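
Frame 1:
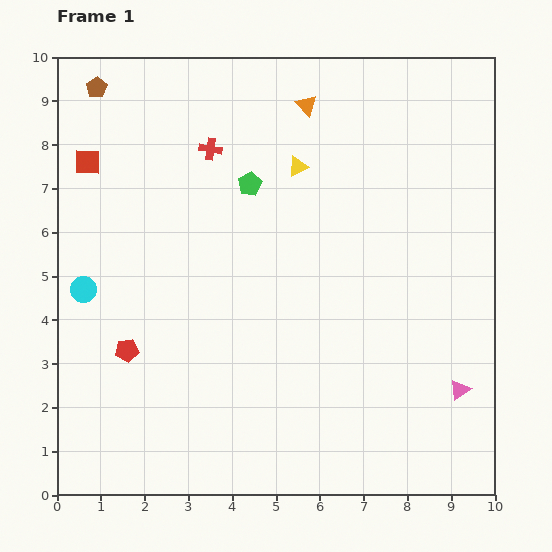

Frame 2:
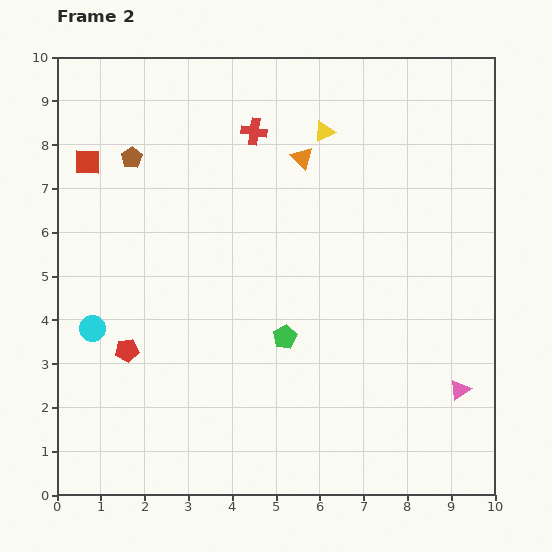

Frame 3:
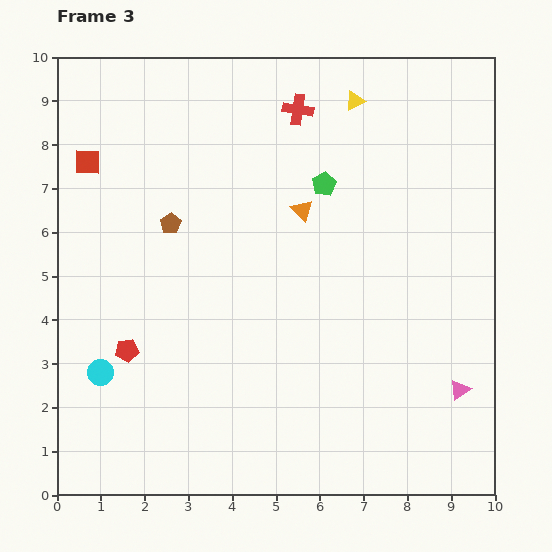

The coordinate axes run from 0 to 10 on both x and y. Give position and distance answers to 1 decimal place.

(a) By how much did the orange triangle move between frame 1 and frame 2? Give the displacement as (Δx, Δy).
(-0.1, -1.2)

The orange triangle was at (5.7, 8.9) in frame 1 and (5.6, 7.7) in frame 2.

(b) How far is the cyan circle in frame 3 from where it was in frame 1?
1.9

The cyan circle moved from (0.6, 4.7) to (1.0, 2.8), a distance of √(0.4² + 1.9²) ≈ 1.9.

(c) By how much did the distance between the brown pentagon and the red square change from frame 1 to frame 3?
+0.7

Distance in frame 1: 1.7. Distance in frame 3: 2.4.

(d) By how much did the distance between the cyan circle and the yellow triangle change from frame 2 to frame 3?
+1.5

Distance in frame 2: 7.0. Distance in frame 3: 8.5.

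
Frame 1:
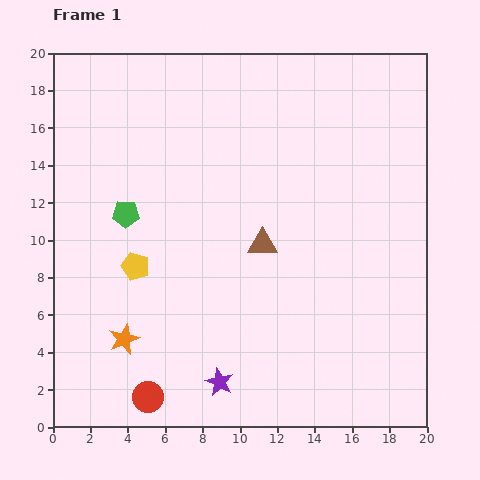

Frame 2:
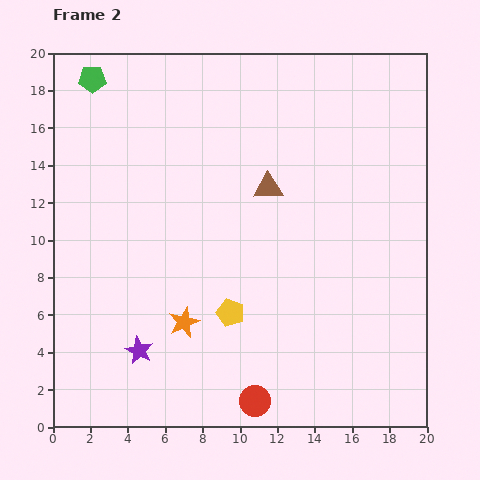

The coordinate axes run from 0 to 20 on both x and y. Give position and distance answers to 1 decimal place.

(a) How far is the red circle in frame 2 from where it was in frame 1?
5.7

The red circle moved from (5.1, 1.6) to (10.8, 1.4), a distance of √(5.7² + 0.2²) ≈ 5.7.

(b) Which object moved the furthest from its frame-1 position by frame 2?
the green pentagon

(moved 7.4; next 5.7)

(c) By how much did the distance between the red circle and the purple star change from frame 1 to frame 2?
+2.9

Distance in frame 1: 3.9. Distance in frame 2: 6.8.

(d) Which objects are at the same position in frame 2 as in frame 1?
none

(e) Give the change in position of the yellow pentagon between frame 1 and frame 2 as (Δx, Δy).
(5.1, -2.5)

The yellow pentagon was at (4.4, 8.6) in frame 1 and (9.5, 6.1) in frame 2.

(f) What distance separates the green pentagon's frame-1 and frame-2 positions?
7.4

The green pentagon moved from (3.9, 11.4) to (2.1, 18.6), a distance of √(1.8² + 7.2²) ≈ 7.4.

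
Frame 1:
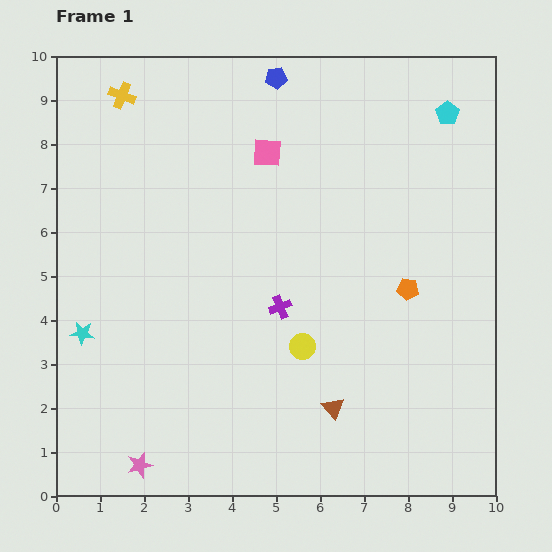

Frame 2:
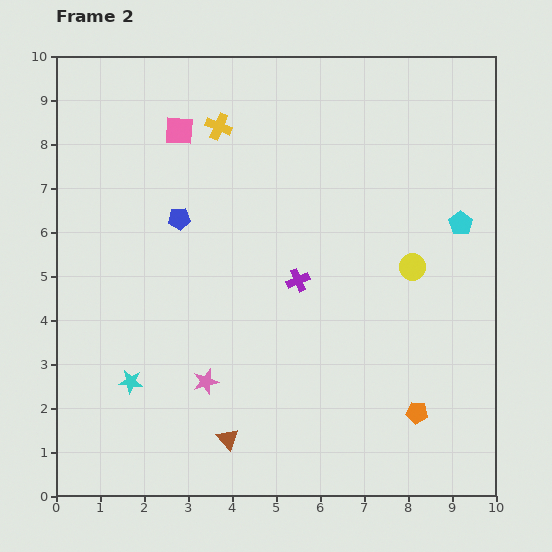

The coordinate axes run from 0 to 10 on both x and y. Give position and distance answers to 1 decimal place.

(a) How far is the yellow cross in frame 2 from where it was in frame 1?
2.3

The yellow cross moved from (1.5, 9.1) to (3.7, 8.4), a distance of √(2.2² + 0.7²) ≈ 2.3.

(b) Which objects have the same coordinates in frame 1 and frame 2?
none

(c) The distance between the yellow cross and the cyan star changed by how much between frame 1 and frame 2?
+0.6

Distance in frame 1: 5.5. Distance in frame 2: 6.1.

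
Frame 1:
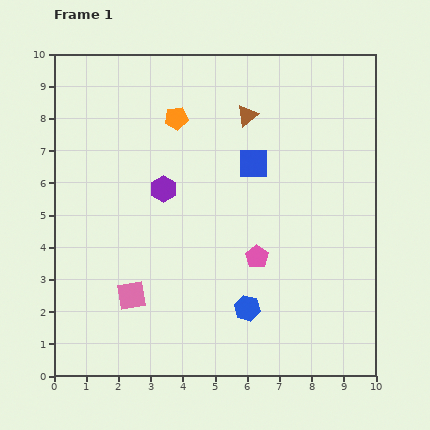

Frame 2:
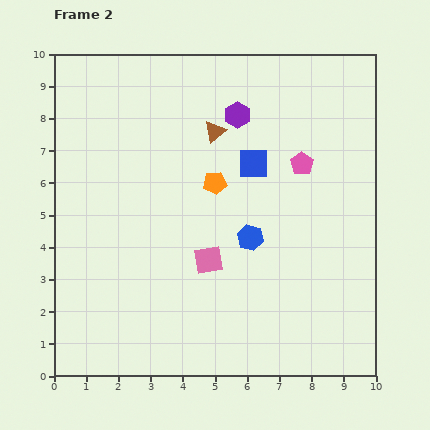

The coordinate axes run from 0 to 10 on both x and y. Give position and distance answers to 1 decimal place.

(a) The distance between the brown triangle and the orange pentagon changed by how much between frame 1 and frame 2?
-0.6

Distance in frame 1: 2.2. Distance in frame 2: 1.6.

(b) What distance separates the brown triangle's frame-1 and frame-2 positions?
1.1

The brown triangle moved from (6.0, 8.1) to (5.0, 7.6), a distance of √(1.0² + 0.5²) ≈ 1.1.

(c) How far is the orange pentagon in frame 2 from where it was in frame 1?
2.3

The orange pentagon moved from (3.8, 8.0) to (5.0, 6.0), a distance of √(1.2² + 2.0²) ≈ 2.3.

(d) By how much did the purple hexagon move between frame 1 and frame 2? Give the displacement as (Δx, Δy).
(2.3, 2.3)

The purple hexagon was at (3.4, 5.8) in frame 1 and (5.7, 8.1) in frame 2.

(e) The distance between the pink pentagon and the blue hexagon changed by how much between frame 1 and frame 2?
+1.2

Distance in frame 1: 1.6. Distance in frame 2: 2.8.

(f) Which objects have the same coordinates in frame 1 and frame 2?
the blue square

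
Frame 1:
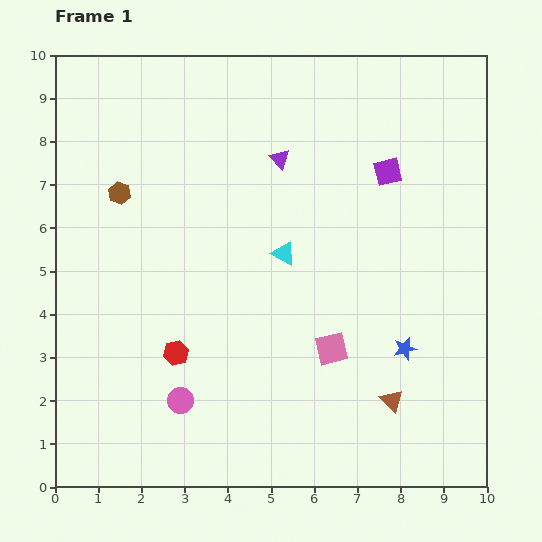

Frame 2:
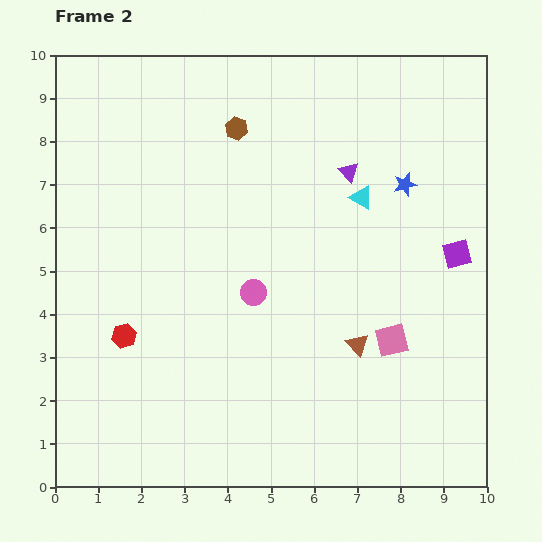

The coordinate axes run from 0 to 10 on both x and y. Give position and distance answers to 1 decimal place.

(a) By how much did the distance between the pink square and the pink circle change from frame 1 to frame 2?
-0.3

Distance in frame 1: 3.7. Distance in frame 2: 3.4.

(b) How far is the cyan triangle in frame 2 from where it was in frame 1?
2.2

The cyan triangle moved from (5.3, 5.4) to (7.1, 6.7), a distance of √(1.8² + 1.3²) ≈ 2.2.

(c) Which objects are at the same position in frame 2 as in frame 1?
none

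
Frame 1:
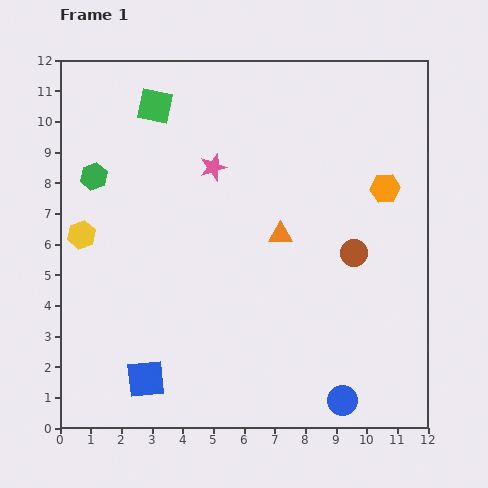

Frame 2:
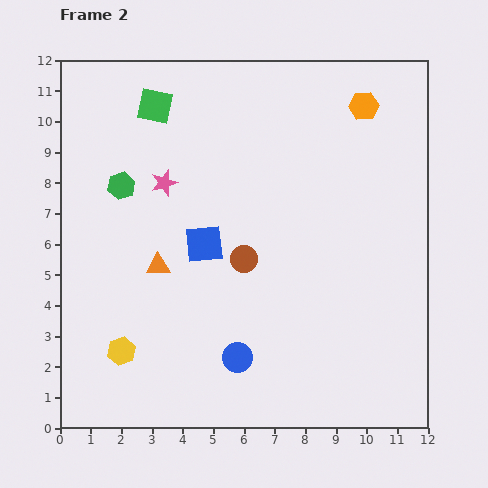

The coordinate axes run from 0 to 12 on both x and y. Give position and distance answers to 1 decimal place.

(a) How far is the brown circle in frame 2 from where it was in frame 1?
3.6

The brown circle moved from (9.6, 5.7) to (6.0, 5.5), a distance of √(3.6² + 0.2²) ≈ 3.6.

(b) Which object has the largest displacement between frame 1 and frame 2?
the blue square

(moved 4.8; next 4.1)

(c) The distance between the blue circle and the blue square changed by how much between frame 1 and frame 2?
-2.5

Distance in frame 1: 6.4. Distance in frame 2: 3.9.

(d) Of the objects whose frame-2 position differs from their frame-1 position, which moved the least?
the green hexagon

(moved 0.9)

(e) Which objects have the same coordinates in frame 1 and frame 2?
the green square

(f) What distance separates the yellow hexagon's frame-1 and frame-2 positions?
4.0

The yellow hexagon moved from (0.7, 6.3) to (2.0, 2.5), a distance of √(1.3² + 3.8²) ≈ 4.0.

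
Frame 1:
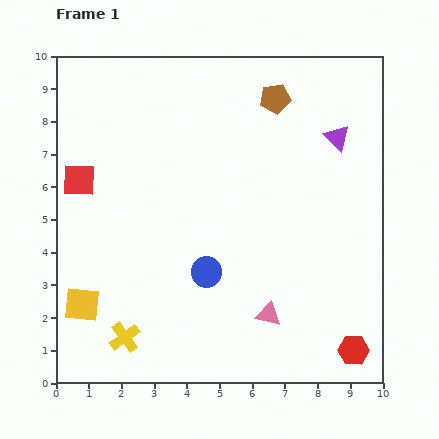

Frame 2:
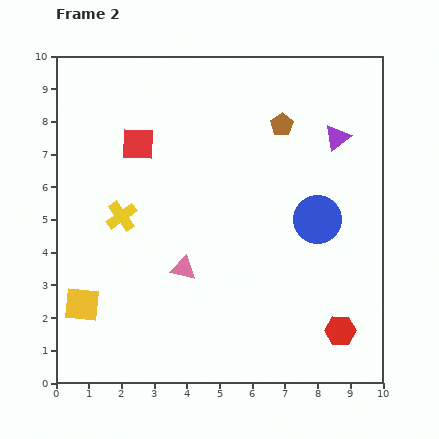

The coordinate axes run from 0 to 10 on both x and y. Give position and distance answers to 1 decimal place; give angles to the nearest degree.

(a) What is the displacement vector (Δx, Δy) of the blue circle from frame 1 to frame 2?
(3.4, 1.6)

The blue circle was at (4.6, 3.4) in frame 1 and (8.0, 5.0) in frame 2.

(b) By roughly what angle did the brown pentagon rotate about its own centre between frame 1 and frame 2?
25° counter-clockwise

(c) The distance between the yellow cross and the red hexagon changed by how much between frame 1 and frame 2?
+0.6

Distance in frame 1: 7.0. Distance in frame 2: 7.6.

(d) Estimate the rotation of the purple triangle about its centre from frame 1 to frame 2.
37° clockwise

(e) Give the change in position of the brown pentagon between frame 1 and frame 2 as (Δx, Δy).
(0.2, -0.8)

The brown pentagon was at (6.7, 8.7) in frame 1 and (6.9, 7.9) in frame 2.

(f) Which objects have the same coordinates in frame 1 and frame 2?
the purple triangle, the yellow square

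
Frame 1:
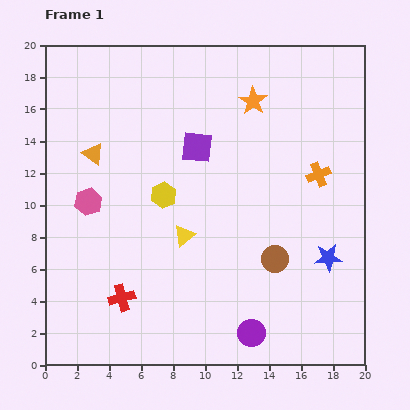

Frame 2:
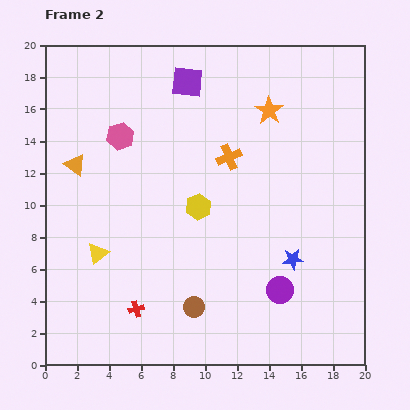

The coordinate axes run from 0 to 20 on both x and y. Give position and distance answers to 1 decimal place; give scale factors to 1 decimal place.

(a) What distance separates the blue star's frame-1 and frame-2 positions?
2.2

The blue star moved from (17.7, 6.7) to (15.5, 6.6), a distance of √(2.2² + 0.1²) ≈ 2.2.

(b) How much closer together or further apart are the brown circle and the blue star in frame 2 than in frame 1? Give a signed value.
+3.6

Distance in frame 1: 3.3. Distance in frame 2: 6.9.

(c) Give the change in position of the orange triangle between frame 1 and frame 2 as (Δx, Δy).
(-1.1, -0.7)

The orange triangle was at (3.0, 13.2) in frame 1 and (1.9, 12.5) in frame 2.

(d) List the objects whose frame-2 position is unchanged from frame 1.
none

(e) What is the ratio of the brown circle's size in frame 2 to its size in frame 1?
0.8×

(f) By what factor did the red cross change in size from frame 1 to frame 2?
0.6×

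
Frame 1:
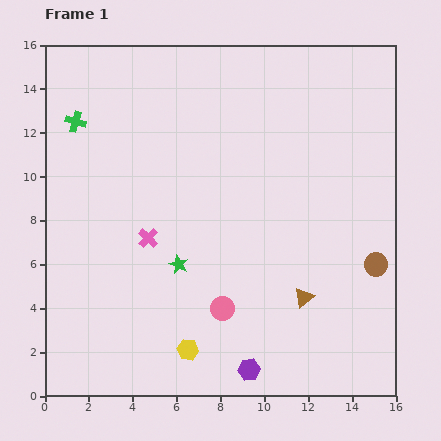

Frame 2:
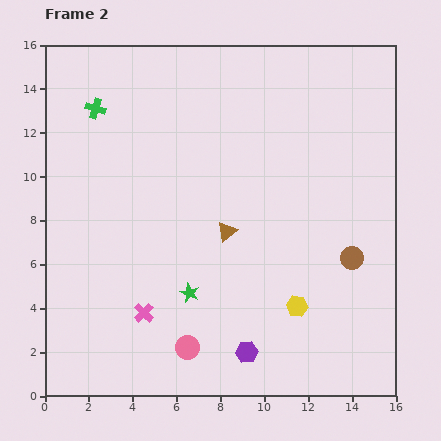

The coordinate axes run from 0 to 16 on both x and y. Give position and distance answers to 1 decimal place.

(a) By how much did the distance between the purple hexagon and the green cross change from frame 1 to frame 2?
-0.7

Distance in frame 1: 13.8. Distance in frame 2: 13.1.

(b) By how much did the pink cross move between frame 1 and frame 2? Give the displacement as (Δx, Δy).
(-0.2, -3.4)

The pink cross was at (4.7, 7.2) in frame 1 and (4.5, 3.8) in frame 2.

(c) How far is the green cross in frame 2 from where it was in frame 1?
1.1

The green cross moved from (1.4, 12.5) to (2.3, 13.1), a distance of √(0.9² + 0.6²) ≈ 1.1.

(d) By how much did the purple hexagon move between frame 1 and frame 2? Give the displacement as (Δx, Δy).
(-0.1, 0.8)

The purple hexagon was at (9.3, 1.2) in frame 1 and (9.2, 2.0) in frame 2.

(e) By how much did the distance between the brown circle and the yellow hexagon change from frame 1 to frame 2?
-6.1

Distance in frame 1: 9.4. Distance in frame 2: 3.3.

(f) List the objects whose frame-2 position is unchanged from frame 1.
none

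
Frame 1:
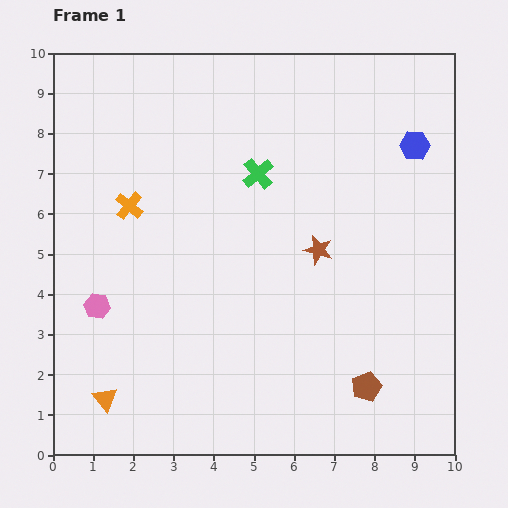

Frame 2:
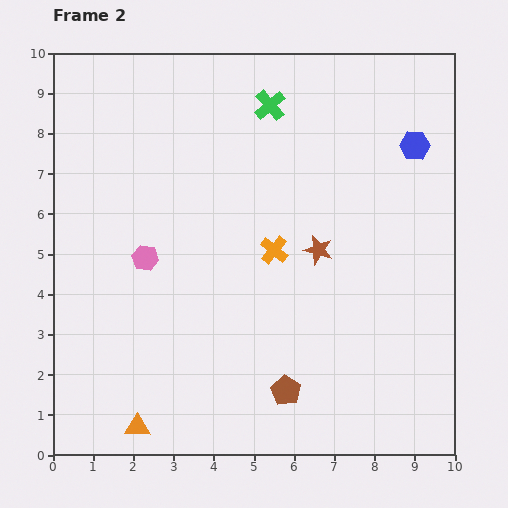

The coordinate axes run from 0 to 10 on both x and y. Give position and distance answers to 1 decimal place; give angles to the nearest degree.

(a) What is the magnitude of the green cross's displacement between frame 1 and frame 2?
1.7

The green cross moved from (5.1, 7.0) to (5.4, 8.7), a distance of √(0.3² + 1.7²) ≈ 1.7.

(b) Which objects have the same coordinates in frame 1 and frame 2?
the blue hexagon, the brown star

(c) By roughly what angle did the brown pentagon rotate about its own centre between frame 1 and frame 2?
20° counter-clockwise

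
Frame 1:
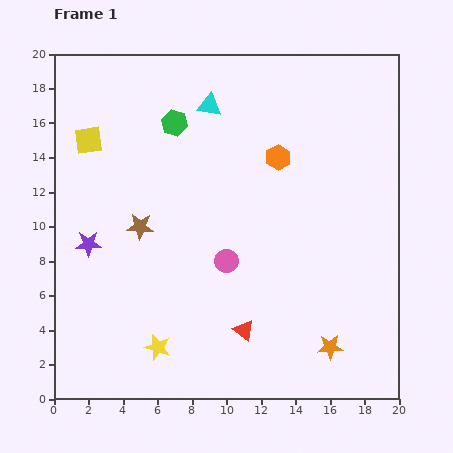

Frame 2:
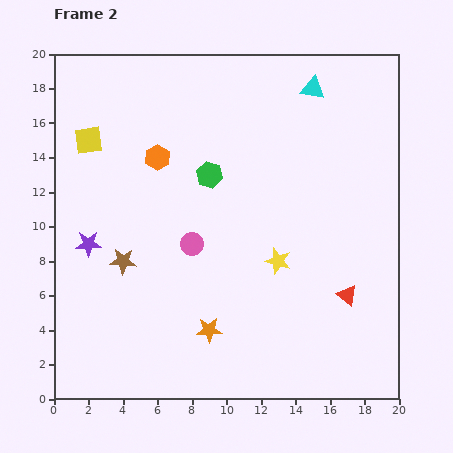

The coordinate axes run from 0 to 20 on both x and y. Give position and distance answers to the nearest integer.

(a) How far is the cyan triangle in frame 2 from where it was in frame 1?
6

The cyan triangle moved from (9, 17) to (15, 18), a distance of √(6² + 1²) ≈ 6.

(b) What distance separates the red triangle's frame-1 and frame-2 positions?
6

The red triangle moved from (11, 4) to (17, 6), a distance of √(6² + 2²) ≈ 6.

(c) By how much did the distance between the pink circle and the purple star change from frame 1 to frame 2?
-2

Distance in frame 1: 8. Distance in frame 2: 6.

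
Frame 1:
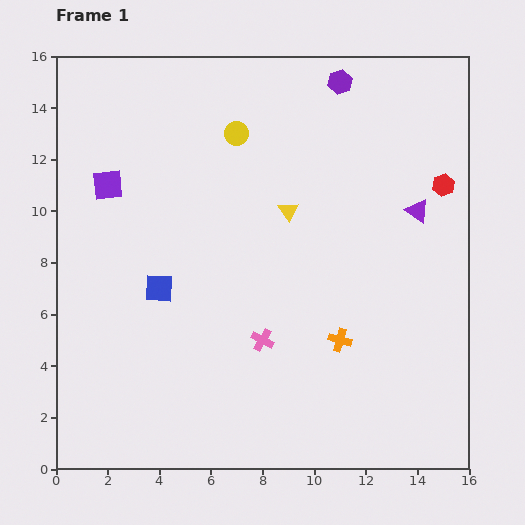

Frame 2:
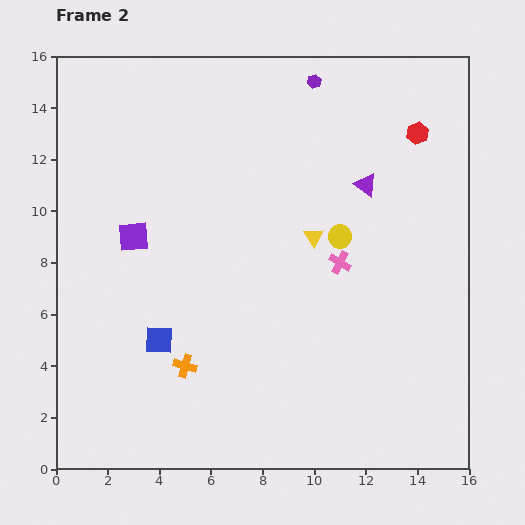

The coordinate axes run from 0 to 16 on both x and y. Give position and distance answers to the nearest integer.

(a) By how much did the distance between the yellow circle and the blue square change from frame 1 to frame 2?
+1

Distance in frame 1: 7. Distance in frame 2: 8.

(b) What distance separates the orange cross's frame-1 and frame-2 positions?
6

The orange cross moved from (11, 5) to (5, 4), a distance of √(6² + 1²) ≈ 6.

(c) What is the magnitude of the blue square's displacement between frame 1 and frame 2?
2

The blue square moved from (4, 7) to (4, 5), a distance of √(0² + 2²) ≈ 2.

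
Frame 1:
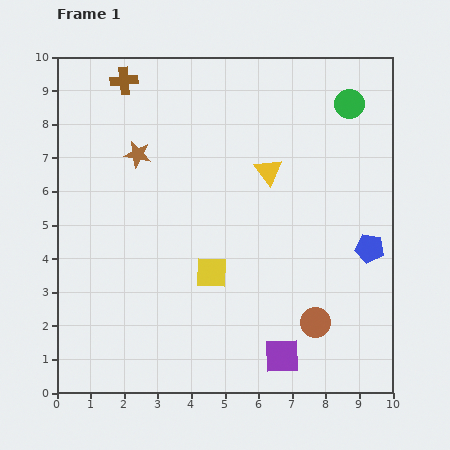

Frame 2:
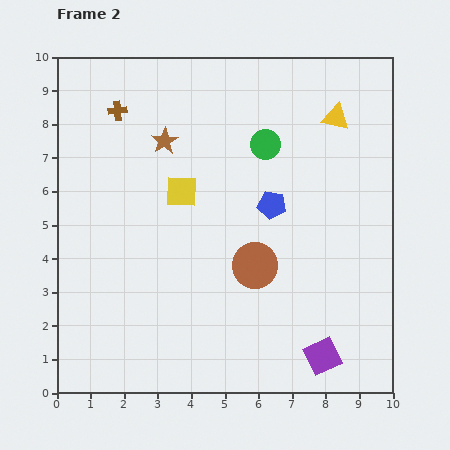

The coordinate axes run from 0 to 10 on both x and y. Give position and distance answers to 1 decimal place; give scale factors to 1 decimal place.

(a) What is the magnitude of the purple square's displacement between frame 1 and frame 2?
1.2

The purple square moved from (6.7, 1.1) to (7.9, 1.1), a distance of √(1.2² + 0.0²) ≈ 1.2.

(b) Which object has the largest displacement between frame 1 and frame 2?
the blue pentagon

(moved 3.2; next 2.8)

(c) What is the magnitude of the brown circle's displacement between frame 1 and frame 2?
2.5

The brown circle moved from (7.7, 2.1) to (5.9, 3.8), a distance of √(1.8² + 1.7²) ≈ 2.5.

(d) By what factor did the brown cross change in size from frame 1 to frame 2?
0.7×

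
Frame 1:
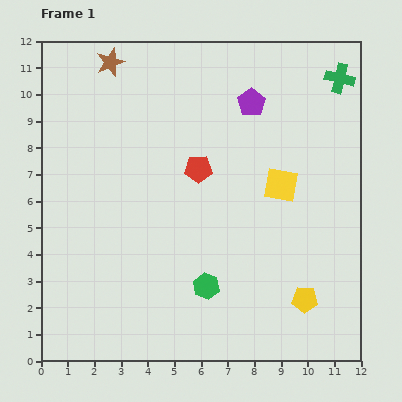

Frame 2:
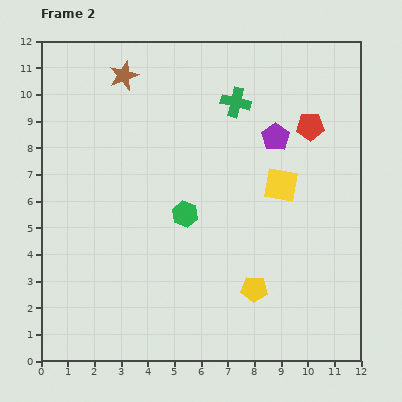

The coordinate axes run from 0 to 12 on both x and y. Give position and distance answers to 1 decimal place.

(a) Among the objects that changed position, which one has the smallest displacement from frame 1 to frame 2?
the brown star

(moved 0.7)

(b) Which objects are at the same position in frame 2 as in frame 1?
the yellow square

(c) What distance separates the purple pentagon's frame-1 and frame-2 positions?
1.6

The purple pentagon moved from (7.9, 9.7) to (8.8, 8.4), a distance of √(0.9² + 1.3²) ≈ 1.6.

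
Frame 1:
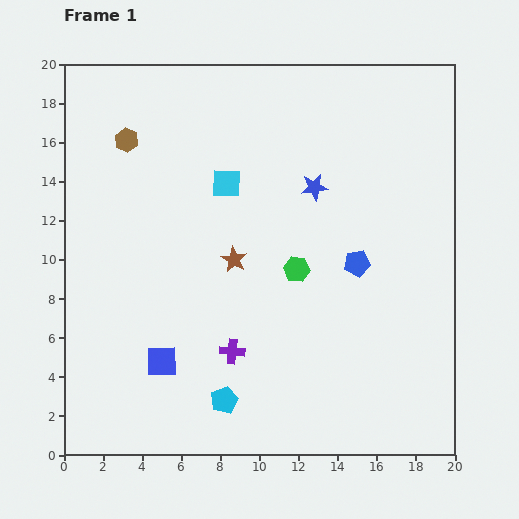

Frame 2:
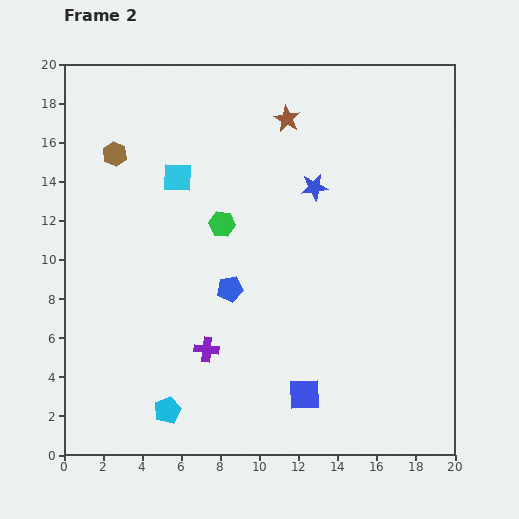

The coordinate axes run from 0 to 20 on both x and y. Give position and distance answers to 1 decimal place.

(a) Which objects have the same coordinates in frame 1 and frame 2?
the blue star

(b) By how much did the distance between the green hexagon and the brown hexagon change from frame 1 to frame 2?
-4.3

Distance in frame 1: 10.9. Distance in frame 2: 6.6.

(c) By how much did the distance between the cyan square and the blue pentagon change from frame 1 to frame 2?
-1.6

Distance in frame 1: 7.9. Distance in frame 2: 6.3.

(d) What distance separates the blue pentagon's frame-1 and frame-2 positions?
6.6

The blue pentagon moved from (15.0, 9.8) to (8.5, 8.5), a distance of √(6.5² + 1.3²) ≈ 6.6.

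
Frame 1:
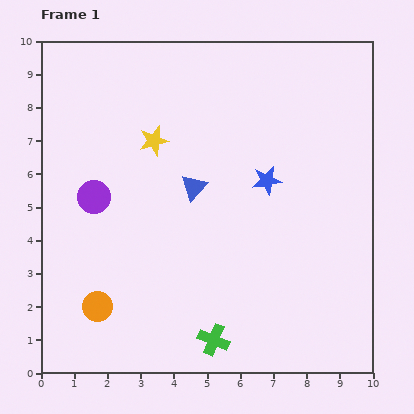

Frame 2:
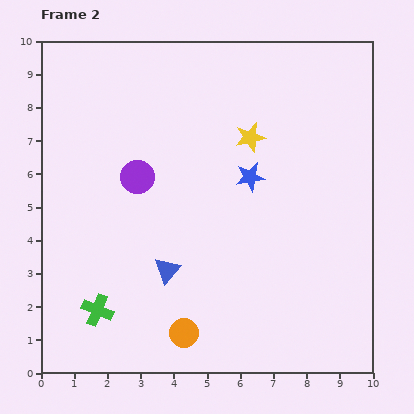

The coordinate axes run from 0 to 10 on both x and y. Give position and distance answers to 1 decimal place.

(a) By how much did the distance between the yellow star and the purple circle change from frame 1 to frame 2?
+1.1

Distance in frame 1: 2.5. Distance in frame 2: 3.6.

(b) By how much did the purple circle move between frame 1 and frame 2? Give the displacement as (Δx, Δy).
(1.3, 0.6)

The purple circle was at (1.6, 5.3) in frame 1 and (2.9, 5.9) in frame 2.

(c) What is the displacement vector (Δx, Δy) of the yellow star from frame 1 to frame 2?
(2.9, 0.1)

The yellow star was at (3.4, 7.0) in frame 1 and (6.3, 7.1) in frame 2.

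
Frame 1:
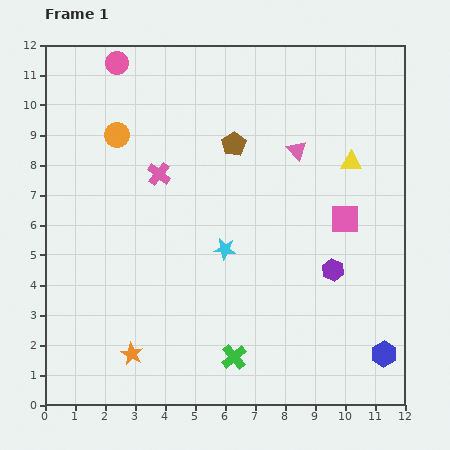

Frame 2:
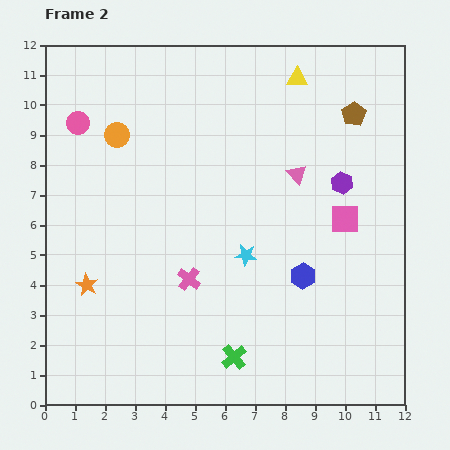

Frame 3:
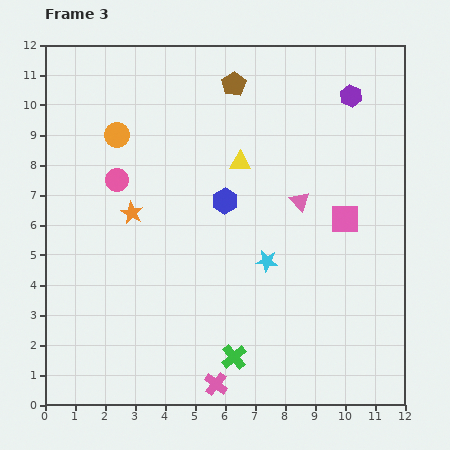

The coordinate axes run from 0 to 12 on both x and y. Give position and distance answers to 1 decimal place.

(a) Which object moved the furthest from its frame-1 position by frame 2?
the brown pentagon

(moved 4.1; next 3.7)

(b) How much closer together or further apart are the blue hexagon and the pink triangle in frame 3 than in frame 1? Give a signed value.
-4.9

Distance in frame 1: 7.4. Distance in frame 3: 2.5.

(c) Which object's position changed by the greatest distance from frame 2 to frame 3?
the brown pentagon

(moved 4.1; next 3.6)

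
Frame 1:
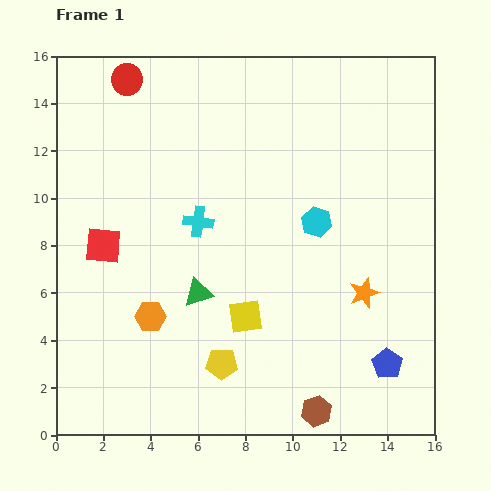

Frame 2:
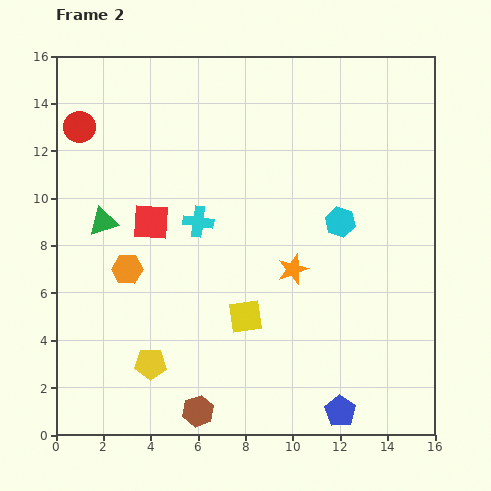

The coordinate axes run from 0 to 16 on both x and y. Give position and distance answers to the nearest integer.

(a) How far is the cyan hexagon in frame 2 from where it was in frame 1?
1

The cyan hexagon moved from (11, 9) to (12, 9), a distance of √(1² + 0²) ≈ 1.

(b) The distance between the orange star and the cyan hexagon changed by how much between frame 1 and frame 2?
-1

Distance in frame 1: 4. Distance in frame 2: 3.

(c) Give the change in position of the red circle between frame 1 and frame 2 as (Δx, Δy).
(-2, -2)

The red circle was at (3, 15) in frame 1 and (1, 13) in frame 2.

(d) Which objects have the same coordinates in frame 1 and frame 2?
the cyan cross, the yellow square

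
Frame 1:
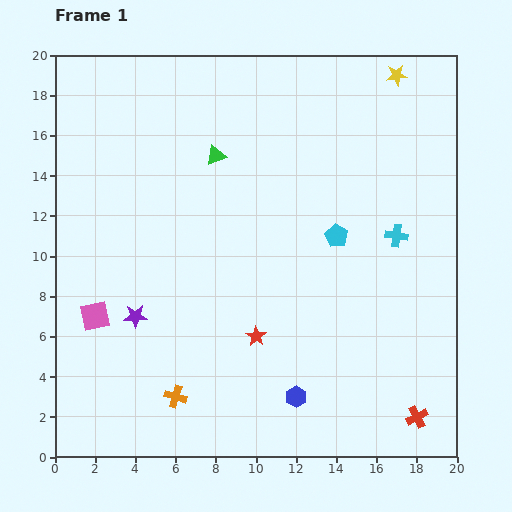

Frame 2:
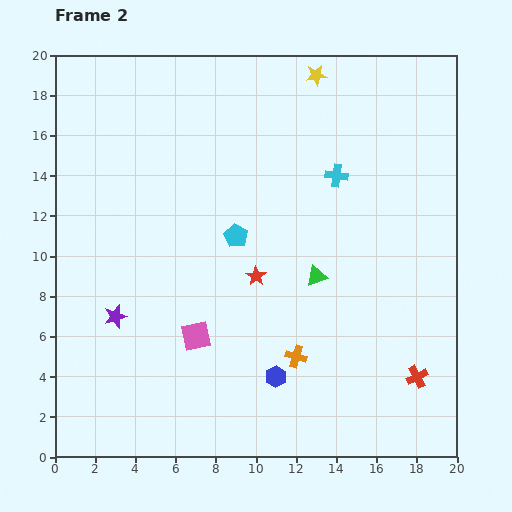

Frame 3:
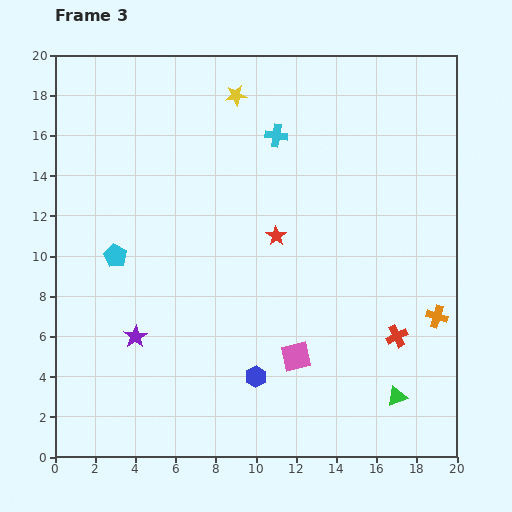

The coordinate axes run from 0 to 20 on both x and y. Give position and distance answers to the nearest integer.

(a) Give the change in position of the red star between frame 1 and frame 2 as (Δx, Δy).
(0, 3)

The red star was at (10, 6) in frame 1 and (10, 9) in frame 2.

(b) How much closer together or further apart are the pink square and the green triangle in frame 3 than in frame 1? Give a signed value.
-5

Distance in frame 1: 10. Distance in frame 3: 5.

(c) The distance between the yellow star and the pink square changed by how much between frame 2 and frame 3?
-1

Distance in frame 2: 14. Distance in frame 3: 13.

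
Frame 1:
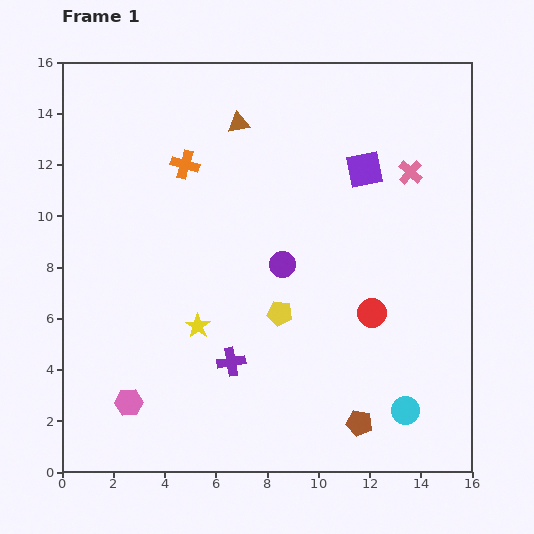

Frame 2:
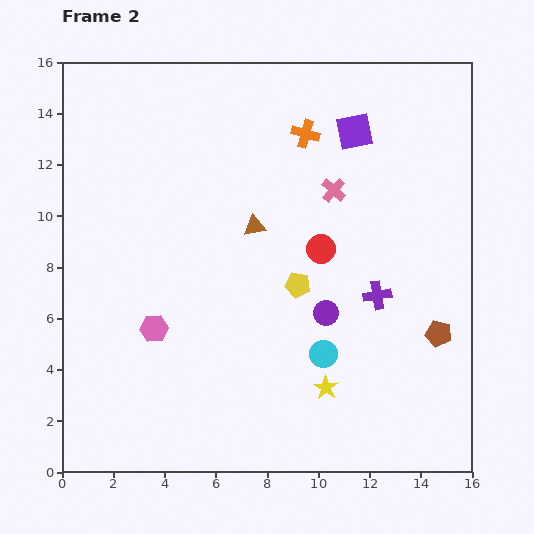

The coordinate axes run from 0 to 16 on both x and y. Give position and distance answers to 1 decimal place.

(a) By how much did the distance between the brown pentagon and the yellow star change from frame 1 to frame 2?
-2.5

Distance in frame 1: 7.4. Distance in frame 2: 4.9.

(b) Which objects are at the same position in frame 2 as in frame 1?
none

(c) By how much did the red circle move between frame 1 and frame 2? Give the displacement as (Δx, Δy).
(-2.0, 2.5)

The red circle was at (12.1, 6.2) in frame 1 and (10.1, 8.7) in frame 2.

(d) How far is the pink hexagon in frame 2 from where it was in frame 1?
3.1

The pink hexagon moved from (2.6, 2.7) to (3.6, 5.6), a distance of √(1.0² + 2.9²) ≈ 3.1.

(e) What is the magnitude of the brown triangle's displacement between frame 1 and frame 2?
4.0

The brown triangle moved from (6.9, 13.6) to (7.5, 9.6), a distance of √(0.6² + 4.0²) ≈ 4.0.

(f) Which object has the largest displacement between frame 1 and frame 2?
the purple cross

(moved 6.3; next 5.5)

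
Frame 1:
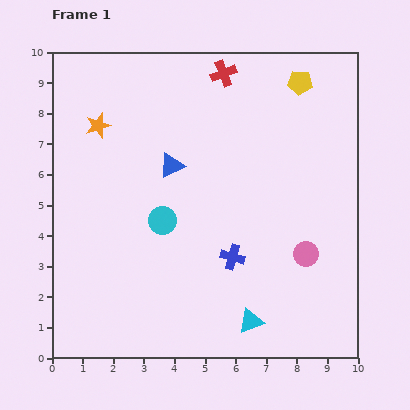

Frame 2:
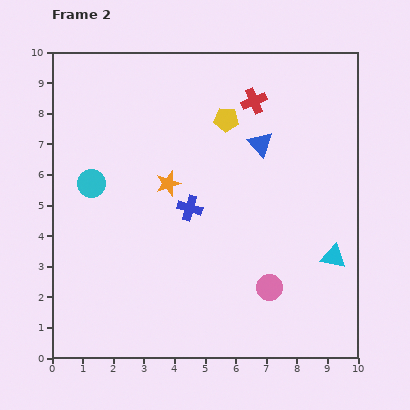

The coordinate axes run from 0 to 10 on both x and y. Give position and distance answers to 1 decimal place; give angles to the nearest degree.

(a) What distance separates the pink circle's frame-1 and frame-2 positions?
1.6

The pink circle moved from (8.3, 3.4) to (7.1, 2.3), a distance of √(1.2² + 1.1²) ≈ 1.6.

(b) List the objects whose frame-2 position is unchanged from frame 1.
none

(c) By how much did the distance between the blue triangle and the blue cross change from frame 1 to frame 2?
-0.5

Distance in frame 1: 3.6. Distance in frame 2: 3.1.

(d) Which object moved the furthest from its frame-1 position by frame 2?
the cyan triangle

(moved 3.4; next 3.0)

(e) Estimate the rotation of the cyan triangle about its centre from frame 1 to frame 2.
32° clockwise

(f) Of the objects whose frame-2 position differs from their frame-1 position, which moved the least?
the red cross

(moved 1.3)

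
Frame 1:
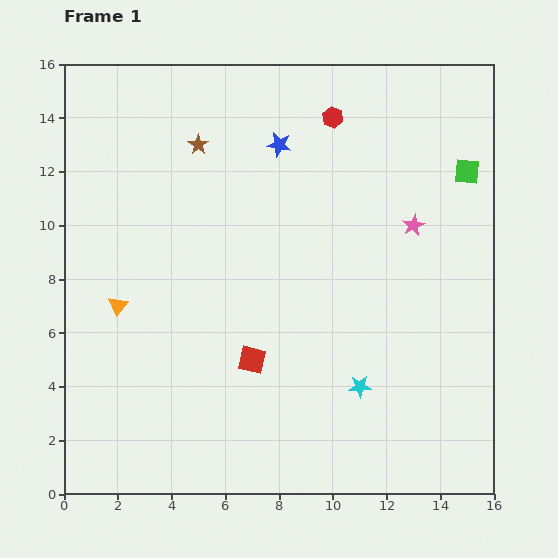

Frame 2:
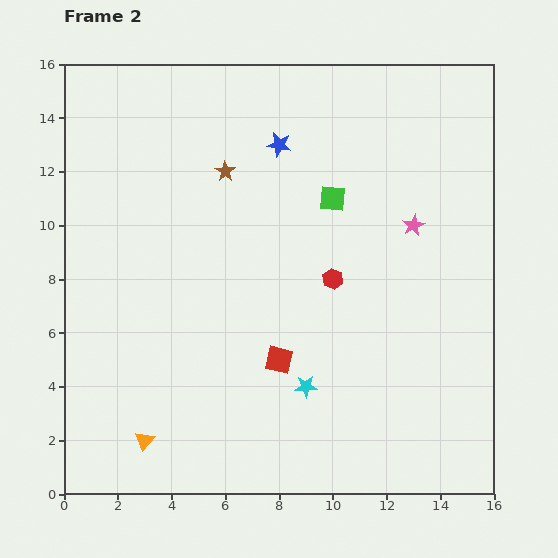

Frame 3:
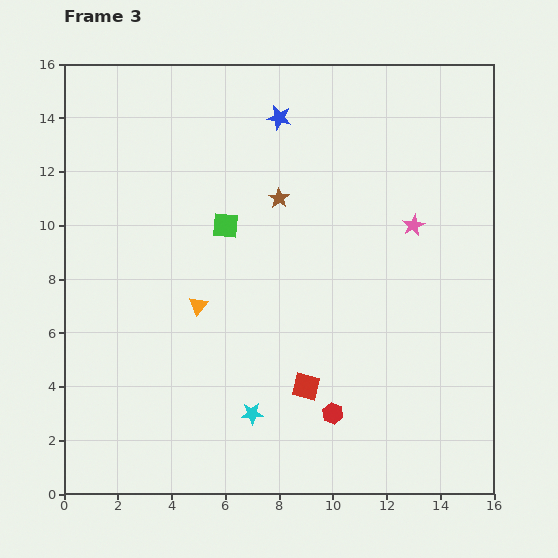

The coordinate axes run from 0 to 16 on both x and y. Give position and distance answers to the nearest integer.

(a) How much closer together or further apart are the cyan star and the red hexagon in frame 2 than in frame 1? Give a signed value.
-6

Distance in frame 1: 10. Distance in frame 2: 4.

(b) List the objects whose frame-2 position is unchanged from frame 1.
the blue star, the pink star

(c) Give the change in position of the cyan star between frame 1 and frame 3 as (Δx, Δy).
(-4, -1)

The cyan star was at (11, 4) in frame 1 and (7, 3) in frame 3.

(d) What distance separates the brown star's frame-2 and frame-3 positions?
2

The brown star moved from (6, 12) to (8, 11), a distance of √(2² + 1²) ≈ 2.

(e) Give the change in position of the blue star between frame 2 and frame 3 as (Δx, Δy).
(0, 1)

The blue star was at (8, 13) in frame 2 and (8, 14) in frame 3.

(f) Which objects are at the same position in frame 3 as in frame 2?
the pink star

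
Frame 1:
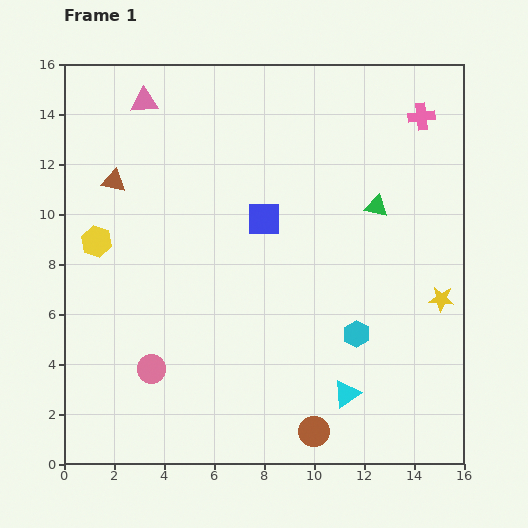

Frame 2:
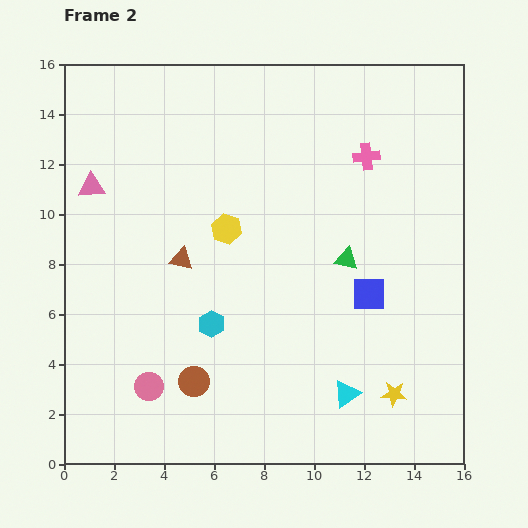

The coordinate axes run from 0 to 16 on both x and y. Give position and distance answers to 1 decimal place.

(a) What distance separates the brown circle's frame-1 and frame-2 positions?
5.2

The brown circle moved from (10.0, 1.3) to (5.2, 3.3), a distance of √(4.8² + 2.0²) ≈ 5.2.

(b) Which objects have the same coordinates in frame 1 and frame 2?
the cyan triangle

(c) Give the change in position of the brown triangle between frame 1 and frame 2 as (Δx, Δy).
(2.7, -3.1)

The brown triangle was at (2.0, 11.3) in frame 1 and (4.7, 8.2) in frame 2.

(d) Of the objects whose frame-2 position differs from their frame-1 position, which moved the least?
the pink circle

(moved 0.7)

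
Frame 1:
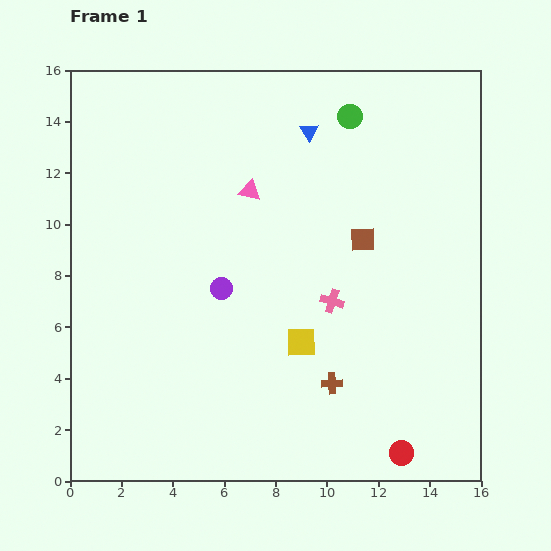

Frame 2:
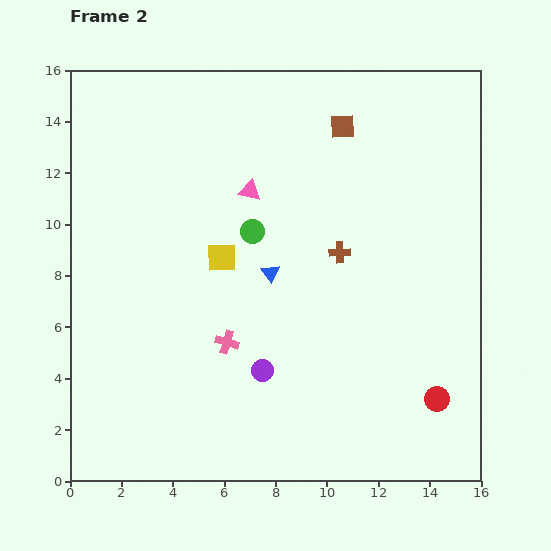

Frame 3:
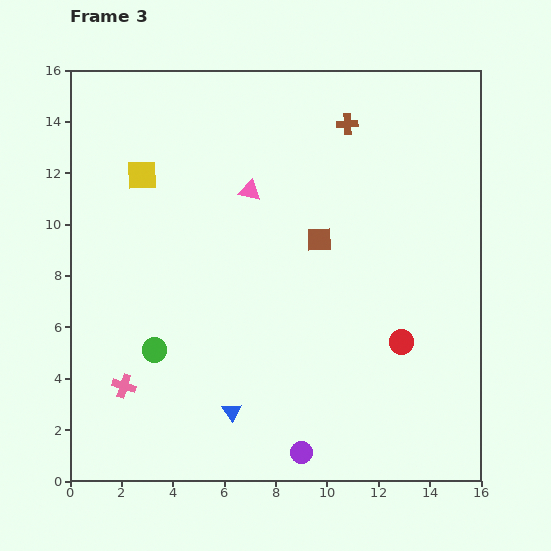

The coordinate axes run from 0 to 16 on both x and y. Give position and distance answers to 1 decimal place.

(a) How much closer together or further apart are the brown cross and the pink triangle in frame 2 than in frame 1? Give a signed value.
-4.0

Distance in frame 1: 8.2. Distance in frame 2: 4.2.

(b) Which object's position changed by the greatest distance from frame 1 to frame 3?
the green circle

(moved 11.9; next 11.3)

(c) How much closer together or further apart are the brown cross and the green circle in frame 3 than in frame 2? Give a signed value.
+8.1

Distance in frame 2: 3.5. Distance in frame 3: 11.6.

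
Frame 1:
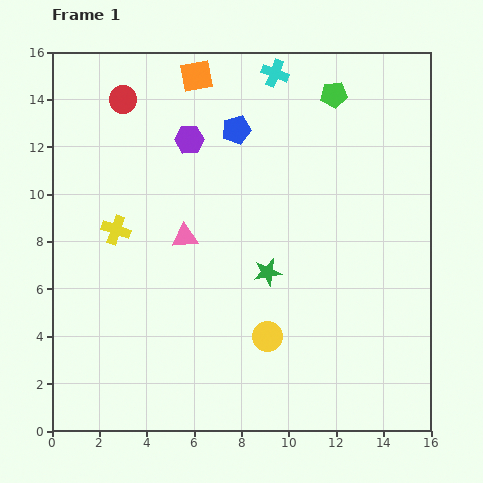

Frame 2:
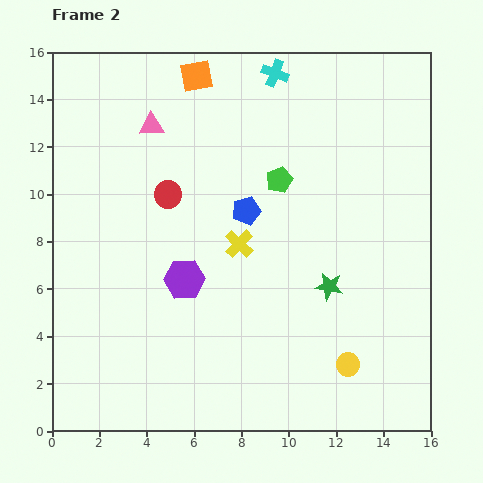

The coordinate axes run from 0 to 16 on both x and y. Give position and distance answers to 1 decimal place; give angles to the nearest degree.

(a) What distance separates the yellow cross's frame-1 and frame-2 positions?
5.2

The yellow cross moved from (2.7, 8.5) to (7.9, 7.9), a distance of √(5.2² + 0.6²) ≈ 5.2.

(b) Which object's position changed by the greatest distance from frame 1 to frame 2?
the purple hexagon

(moved 5.9; next 5.2)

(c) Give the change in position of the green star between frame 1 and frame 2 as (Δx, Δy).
(2.6, -0.6)

The green star was at (9.1, 6.7) in frame 1 and (11.7, 6.1) in frame 2.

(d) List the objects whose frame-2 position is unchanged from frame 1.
the orange square, the cyan cross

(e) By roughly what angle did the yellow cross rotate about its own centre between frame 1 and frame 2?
25° clockwise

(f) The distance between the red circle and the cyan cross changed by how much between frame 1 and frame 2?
+0.3

Distance in frame 1: 6.5. Distance in frame 2: 6.8.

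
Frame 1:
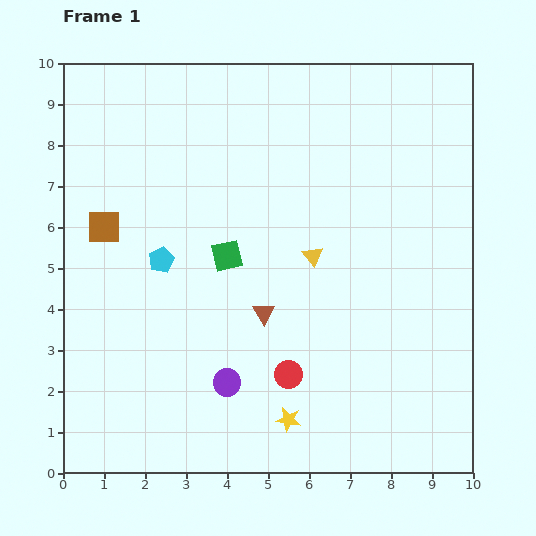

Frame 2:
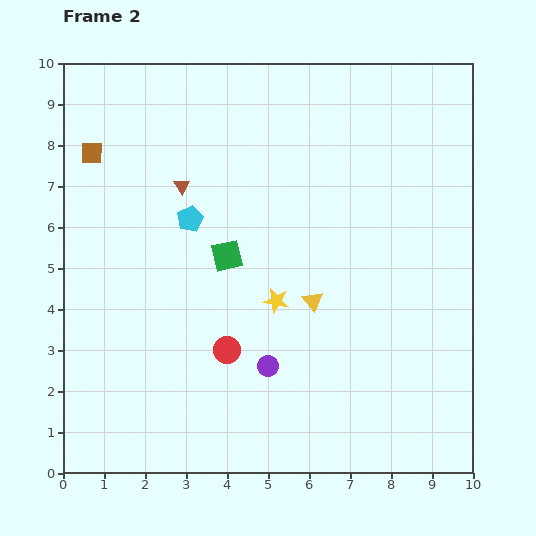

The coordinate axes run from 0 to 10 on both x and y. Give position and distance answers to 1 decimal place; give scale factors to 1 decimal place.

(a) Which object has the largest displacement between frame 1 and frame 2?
the brown triangle

(moved 3.7; next 2.9)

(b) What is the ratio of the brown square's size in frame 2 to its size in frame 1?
0.7×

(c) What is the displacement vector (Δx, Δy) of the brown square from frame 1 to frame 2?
(-0.3, 1.8)

The brown square was at (1.0, 6.0) in frame 1 and (0.7, 7.8) in frame 2.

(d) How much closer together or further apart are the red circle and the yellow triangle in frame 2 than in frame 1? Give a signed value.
-0.6

Distance in frame 1: 3.0. Distance in frame 2: 2.4.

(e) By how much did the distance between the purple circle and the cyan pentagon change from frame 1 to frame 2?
+0.7

Distance in frame 1: 3.4. Distance in frame 2: 4.1.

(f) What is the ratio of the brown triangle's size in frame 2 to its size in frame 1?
0.7×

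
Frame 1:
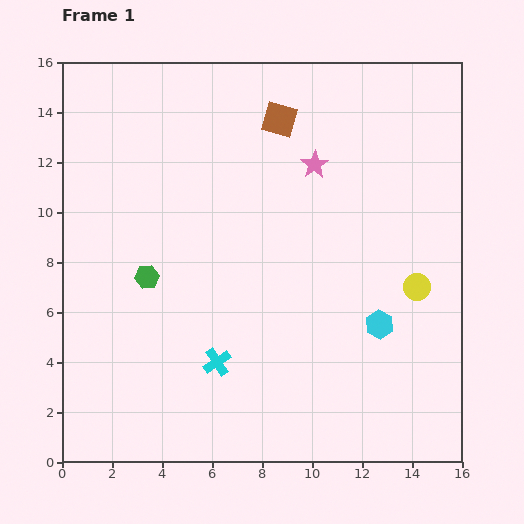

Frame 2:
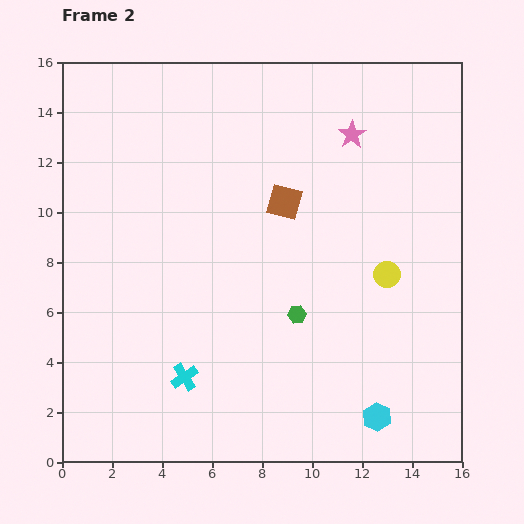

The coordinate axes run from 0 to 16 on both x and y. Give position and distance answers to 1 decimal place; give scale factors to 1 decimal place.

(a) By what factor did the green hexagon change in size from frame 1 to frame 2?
0.8×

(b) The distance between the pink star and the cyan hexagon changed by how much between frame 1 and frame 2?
+4.4

Distance in frame 1: 6.9. Distance in frame 2: 11.3.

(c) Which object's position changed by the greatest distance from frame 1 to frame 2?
the green hexagon

(moved 6.2; next 3.7)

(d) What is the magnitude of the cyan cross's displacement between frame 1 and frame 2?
1.4

The cyan cross moved from (6.2, 4.0) to (4.9, 3.4), a distance of √(1.3² + 0.6²) ≈ 1.4.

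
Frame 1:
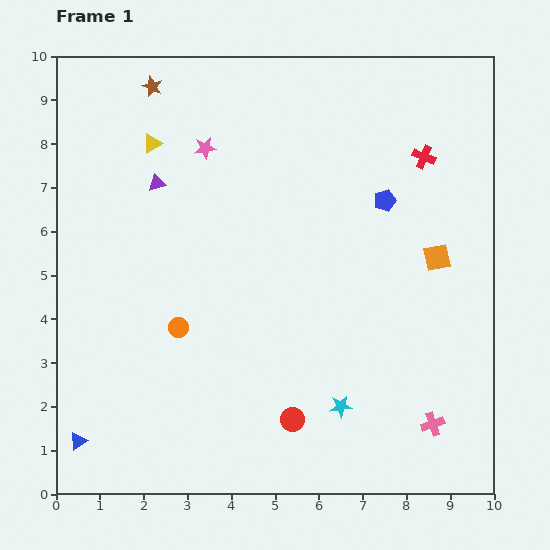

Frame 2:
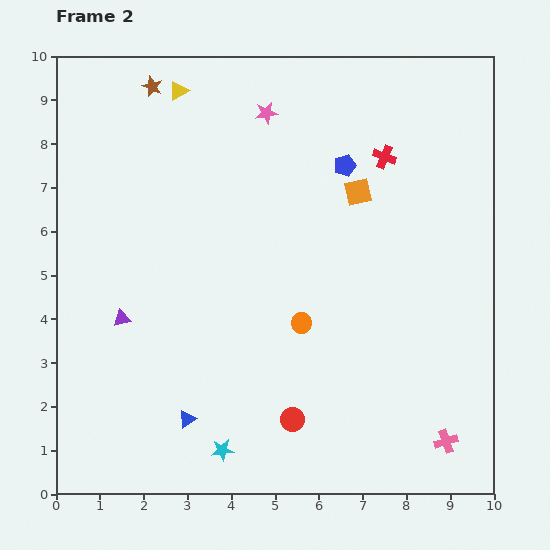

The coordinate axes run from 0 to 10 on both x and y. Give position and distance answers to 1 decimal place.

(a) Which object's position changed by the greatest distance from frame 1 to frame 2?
the purple triangle

(moved 3.2; next 2.9)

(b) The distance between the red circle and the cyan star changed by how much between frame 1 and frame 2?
+0.6

Distance in frame 1: 1.1. Distance in frame 2: 1.7.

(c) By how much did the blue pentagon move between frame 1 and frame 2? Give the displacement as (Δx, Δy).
(-0.9, 0.8)

The blue pentagon was at (7.5, 6.7) in frame 1 and (6.6, 7.5) in frame 2.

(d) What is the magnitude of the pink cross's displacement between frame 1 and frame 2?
0.5

The pink cross moved from (8.6, 1.6) to (8.9, 1.2), a distance of √(0.3² + 0.4²) ≈ 0.5.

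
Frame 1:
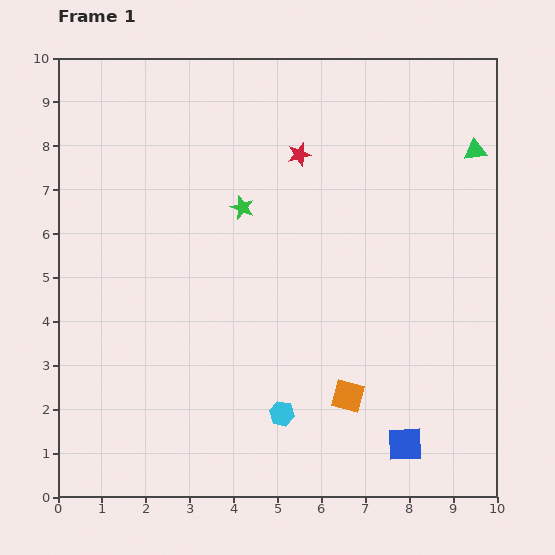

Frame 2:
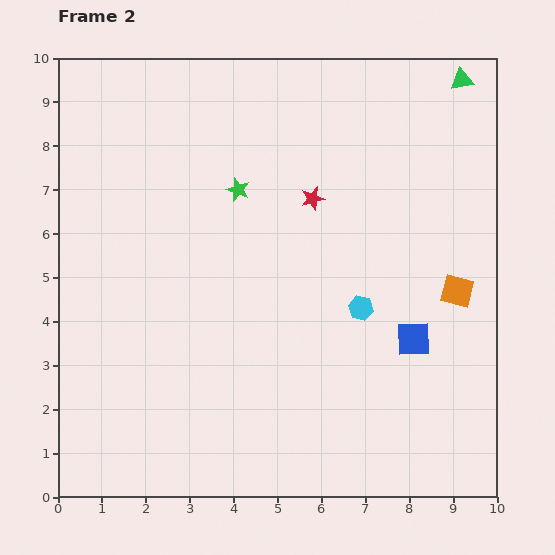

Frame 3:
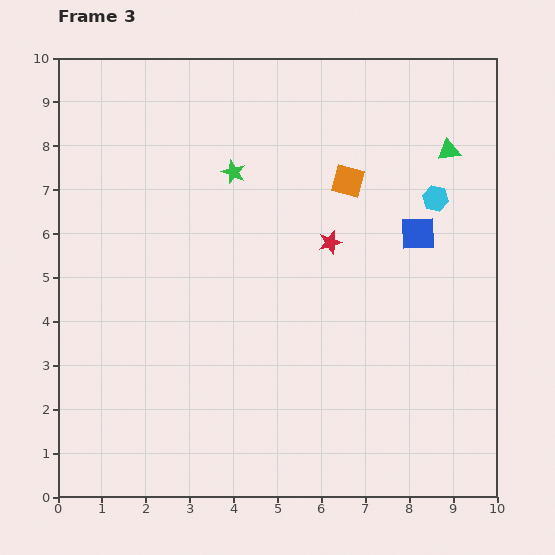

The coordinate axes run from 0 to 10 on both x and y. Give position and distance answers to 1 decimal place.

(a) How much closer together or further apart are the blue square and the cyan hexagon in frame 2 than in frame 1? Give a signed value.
-1.5

Distance in frame 1: 2.9. Distance in frame 2: 1.4.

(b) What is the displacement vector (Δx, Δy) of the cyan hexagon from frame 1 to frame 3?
(3.5, 4.9)

The cyan hexagon was at (5.1, 1.9) in frame 1 and (8.6, 6.8) in frame 3.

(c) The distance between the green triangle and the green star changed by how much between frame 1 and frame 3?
-0.6

Distance in frame 1: 5.5. Distance in frame 3: 4.9.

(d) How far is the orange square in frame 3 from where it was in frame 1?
4.9

The orange square moved from (6.6, 2.3) to (6.6, 7.2), a distance of √(0.0² + 4.9²) ≈ 4.9.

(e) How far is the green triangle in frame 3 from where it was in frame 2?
1.6

The green triangle moved from (9.2, 9.5) to (8.9, 7.9), a distance of √(0.3² + 1.6²) ≈ 1.6.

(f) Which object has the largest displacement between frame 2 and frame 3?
the orange square

(moved 3.5; next 3.0)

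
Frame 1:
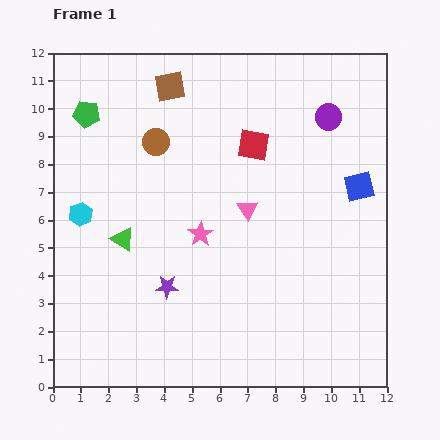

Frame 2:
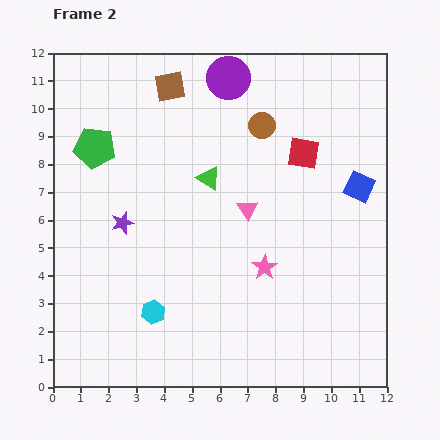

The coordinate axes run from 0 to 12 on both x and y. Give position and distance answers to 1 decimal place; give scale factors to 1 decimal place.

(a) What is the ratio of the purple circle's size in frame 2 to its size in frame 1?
1.7×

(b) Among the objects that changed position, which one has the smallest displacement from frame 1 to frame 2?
the green pentagon

(moved 1.2)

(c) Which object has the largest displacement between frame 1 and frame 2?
the cyan hexagon

(moved 4.4; next 3.9)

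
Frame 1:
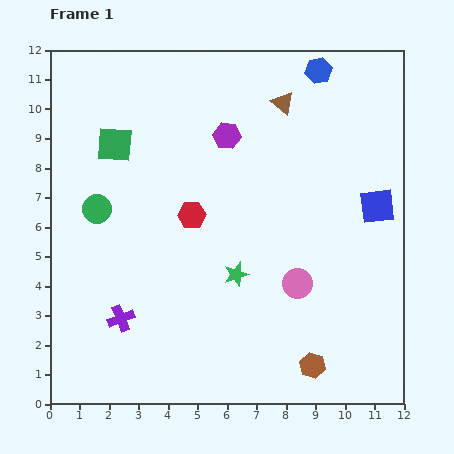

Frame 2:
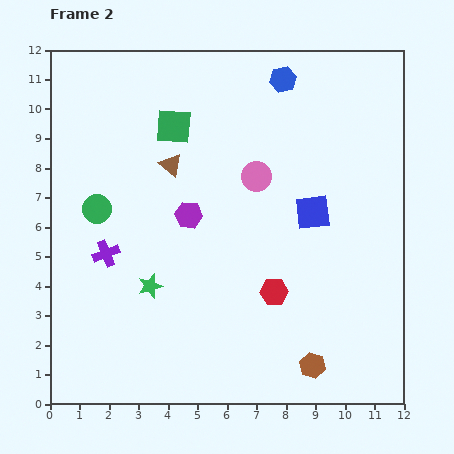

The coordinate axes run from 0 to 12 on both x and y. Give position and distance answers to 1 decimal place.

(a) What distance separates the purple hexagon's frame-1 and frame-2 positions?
3.0

The purple hexagon moved from (6.0, 9.1) to (4.7, 6.4), a distance of √(1.3² + 2.7²) ≈ 3.0.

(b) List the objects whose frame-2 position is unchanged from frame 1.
the brown hexagon, the green circle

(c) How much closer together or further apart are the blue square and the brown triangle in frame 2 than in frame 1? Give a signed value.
+0.4

Distance in frame 1: 4.7. Distance in frame 2: 5.1.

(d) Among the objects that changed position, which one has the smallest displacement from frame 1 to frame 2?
the blue hexagon

(moved 1.2)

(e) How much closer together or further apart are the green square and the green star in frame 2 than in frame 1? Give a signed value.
-0.5

Distance in frame 1: 6.0. Distance in frame 2: 5.5.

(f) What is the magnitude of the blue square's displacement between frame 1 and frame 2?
2.2

The blue square moved from (11.1, 6.7) to (8.9, 6.5), a distance of √(2.2² + 0.2²) ≈ 2.2.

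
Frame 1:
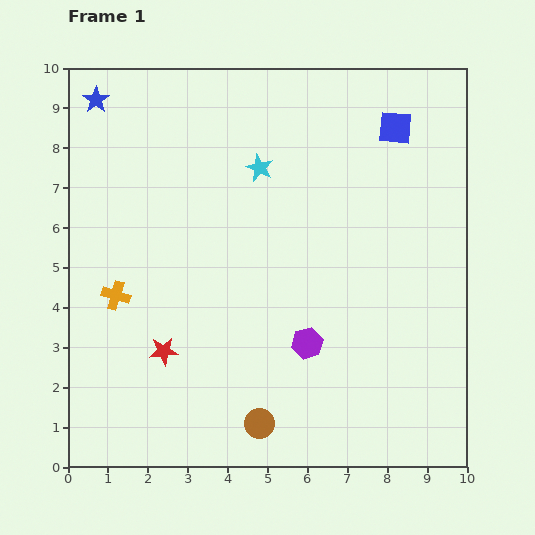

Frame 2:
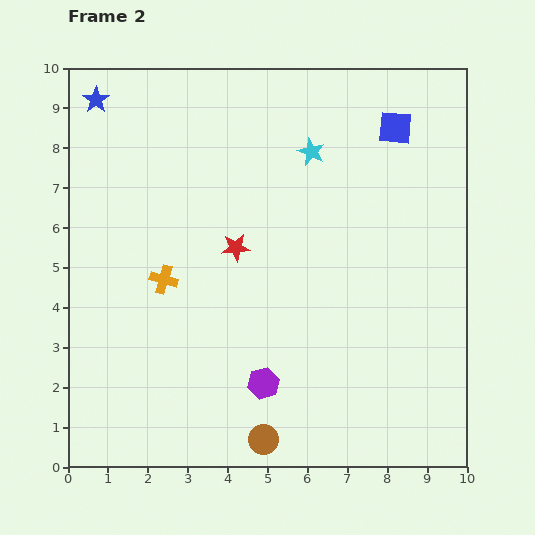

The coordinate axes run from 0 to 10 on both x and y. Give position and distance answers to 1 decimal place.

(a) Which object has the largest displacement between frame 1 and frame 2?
the red star

(moved 3.2; next 1.5)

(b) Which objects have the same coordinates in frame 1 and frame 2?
the blue star, the blue square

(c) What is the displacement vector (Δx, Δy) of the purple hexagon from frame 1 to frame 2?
(-1.1, -1.0)

The purple hexagon was at (6.0, 3.1) in frame 1 and (4.9, 2.1) in frame 2.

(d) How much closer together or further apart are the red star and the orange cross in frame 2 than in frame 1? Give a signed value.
+0.2

Distance in frame 1: 1.8. Distance in frame 2: 2.0.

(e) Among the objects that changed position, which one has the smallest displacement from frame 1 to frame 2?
the brown circle

(moved 0.4)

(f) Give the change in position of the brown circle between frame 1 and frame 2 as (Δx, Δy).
(0.1, -0.4)

The brown circle was at (4.8, 1.1) in frame 1 and (4.9, 0.7) in frame 2.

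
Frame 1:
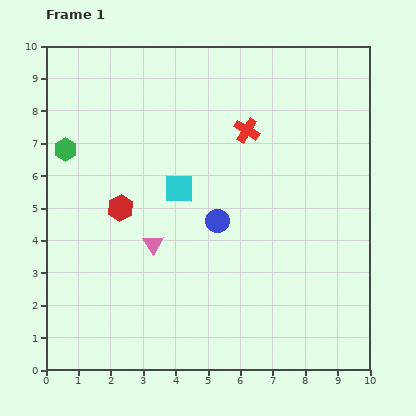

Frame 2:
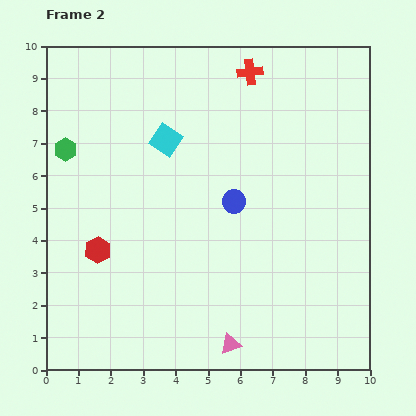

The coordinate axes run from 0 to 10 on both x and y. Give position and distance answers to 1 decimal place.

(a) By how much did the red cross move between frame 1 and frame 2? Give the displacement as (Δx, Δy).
(0.1, 1.8)

The red cross was at (6.2, 7.4) in frame 1 and (6.3, 9.2) in frame 2.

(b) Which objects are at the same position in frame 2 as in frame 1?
the green hexagon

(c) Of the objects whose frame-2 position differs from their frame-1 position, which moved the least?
the blue circle

(moved 0.8)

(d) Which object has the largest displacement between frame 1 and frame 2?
the pink triangle

(moved 3.9; next 1.8)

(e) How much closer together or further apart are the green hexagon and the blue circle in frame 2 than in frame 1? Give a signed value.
+0.2

Distance in frame 1: 5.2. Distance in frame 2: 5.4.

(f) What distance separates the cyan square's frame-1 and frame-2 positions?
1.6

The cyan square moved from (4.1, 5.6) to (3.7, 7.1), a distance of √(0.4² + 1.5²) ≈ 1.6.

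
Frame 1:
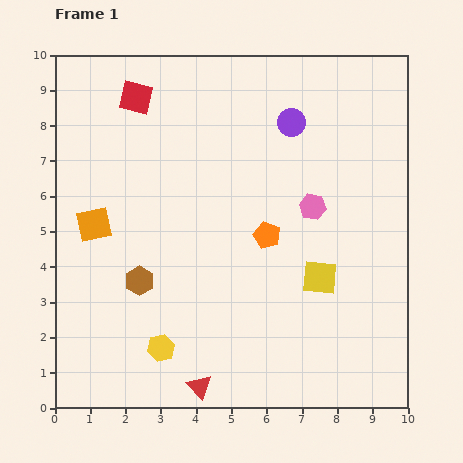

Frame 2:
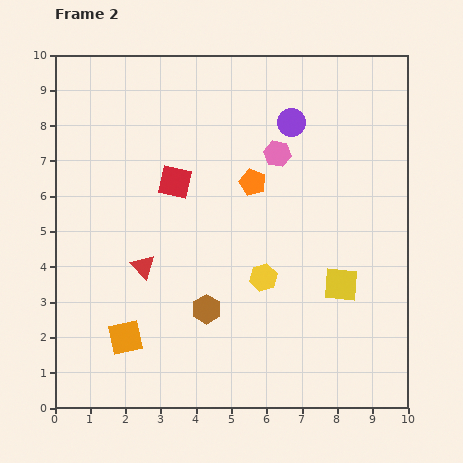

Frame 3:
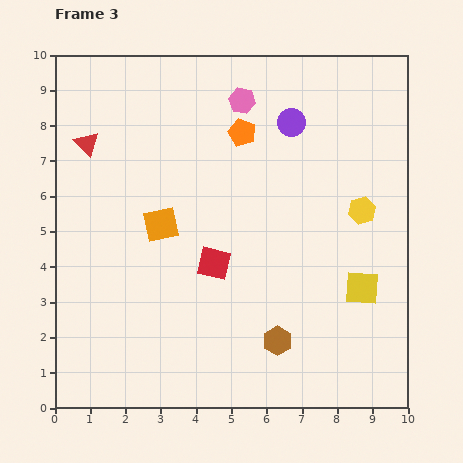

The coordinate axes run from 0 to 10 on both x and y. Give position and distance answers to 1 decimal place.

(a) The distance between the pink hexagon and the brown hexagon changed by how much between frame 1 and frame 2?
-0.5

Distance in frame 1: 5.3. Distance in frame 2: 4.8.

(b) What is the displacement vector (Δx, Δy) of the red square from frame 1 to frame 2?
(1.1, -2.4)

The red square was at (2.3, 8.8) in frame 1 and (3.4, 6.4) in frame 2.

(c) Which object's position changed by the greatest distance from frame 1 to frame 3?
the red triangle

(moved 7.6; next 6.9)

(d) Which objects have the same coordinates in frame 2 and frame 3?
the purple circle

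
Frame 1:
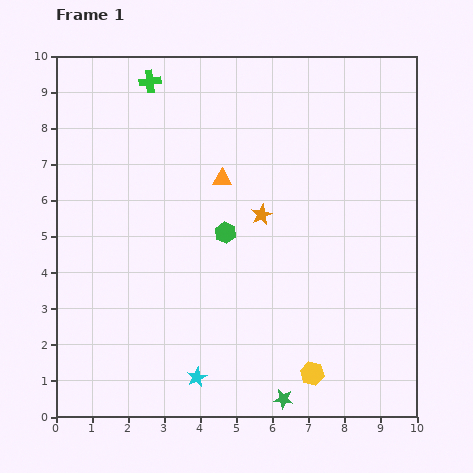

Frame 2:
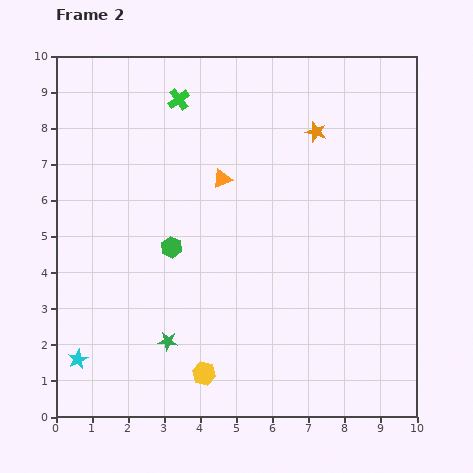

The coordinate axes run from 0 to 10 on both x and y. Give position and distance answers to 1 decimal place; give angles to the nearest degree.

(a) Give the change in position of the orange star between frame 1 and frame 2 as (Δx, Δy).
(1.5, 2.3)

The orange star was at (5.7, 5.6) in frame 1 and (7.2, 7.9) in frame 2.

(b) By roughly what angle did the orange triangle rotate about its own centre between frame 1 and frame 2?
23° counter-clockwise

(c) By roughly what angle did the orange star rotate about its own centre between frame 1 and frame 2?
29° counter-clockwise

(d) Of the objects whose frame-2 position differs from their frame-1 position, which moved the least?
the green cross

(moved 0.9)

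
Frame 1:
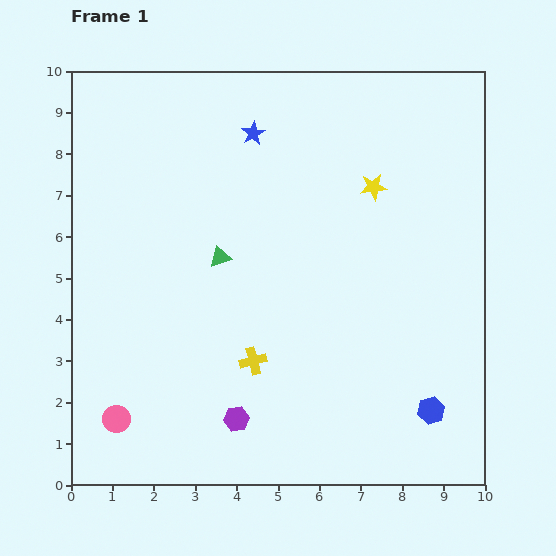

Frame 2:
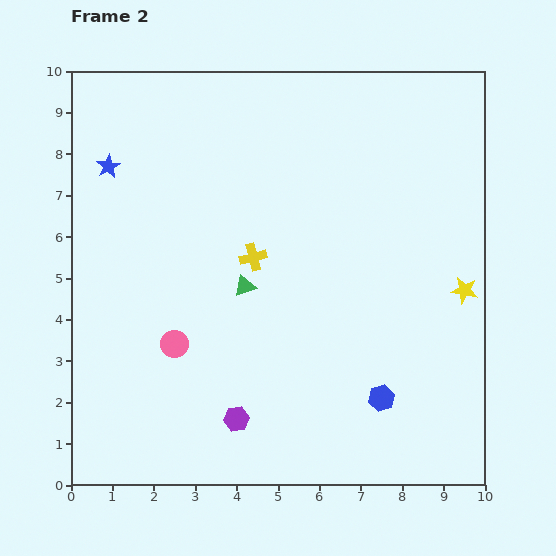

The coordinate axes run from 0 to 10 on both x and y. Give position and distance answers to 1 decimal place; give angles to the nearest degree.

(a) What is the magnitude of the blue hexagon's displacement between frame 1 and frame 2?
1.2

The blue hexagon moved from (8.7, 1.8) to (7.5, 2.1), a distance of √(1.2² + 0.3²) ≈ 1.2.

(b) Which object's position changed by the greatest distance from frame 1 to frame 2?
the blue star

(moved 3.6; next 3.3)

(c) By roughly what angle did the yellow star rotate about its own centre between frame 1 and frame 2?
17° clockwise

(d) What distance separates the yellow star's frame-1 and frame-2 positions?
3.3

The yellow star moved from (7.3, 7.2) to (9.5, 4.7), a distance of √(2.2² + 2.5²) ≈ 3.3.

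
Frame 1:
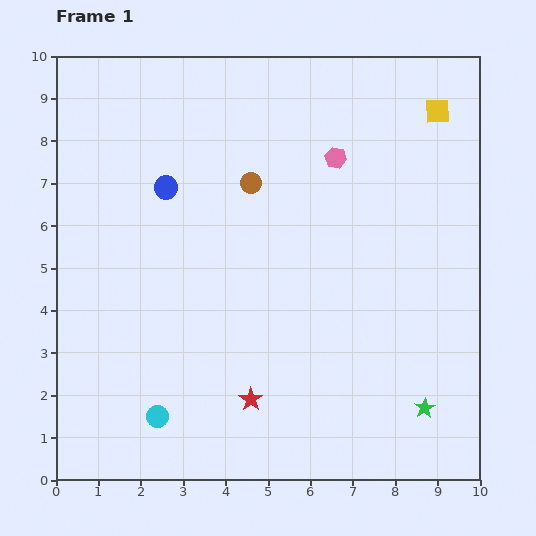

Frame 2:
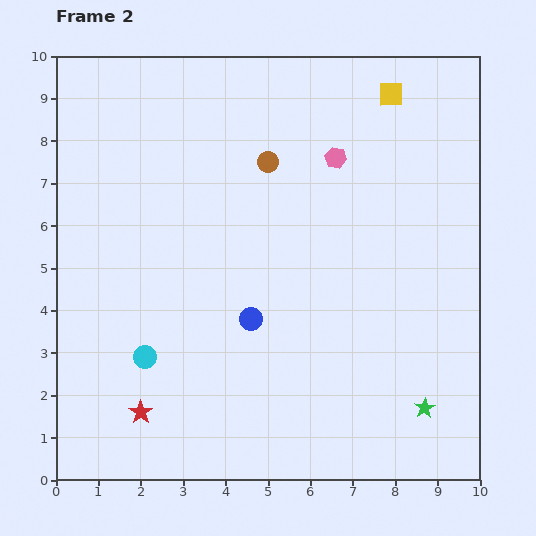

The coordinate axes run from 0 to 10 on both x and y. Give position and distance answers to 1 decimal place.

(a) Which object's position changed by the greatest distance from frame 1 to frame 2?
the blue circle

(moved 3.7; next 2.6)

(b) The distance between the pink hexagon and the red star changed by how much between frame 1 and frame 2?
+1.6

Distance in frame 1: 6.0. Distance in frame 2: 7.6.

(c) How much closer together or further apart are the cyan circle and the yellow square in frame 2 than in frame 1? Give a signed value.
-1.3

Distance in frame 1: 9.8. Distance in frame 2: 8.5.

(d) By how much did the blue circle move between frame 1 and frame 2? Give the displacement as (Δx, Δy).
(2.0, -3.1)

The blue circle was at (2.6, 6.9) in frame 1 and (4.6, 3.8) in frame 2.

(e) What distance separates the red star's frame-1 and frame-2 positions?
2.6

The red star moved from (4.6, 1.9) to (2.0, 1.6), a distance of √(2.6² + 0.3²) ≈ 2.6.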